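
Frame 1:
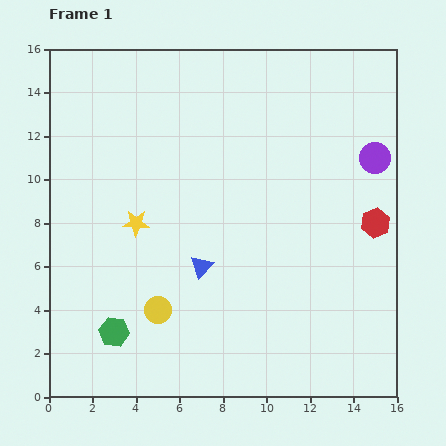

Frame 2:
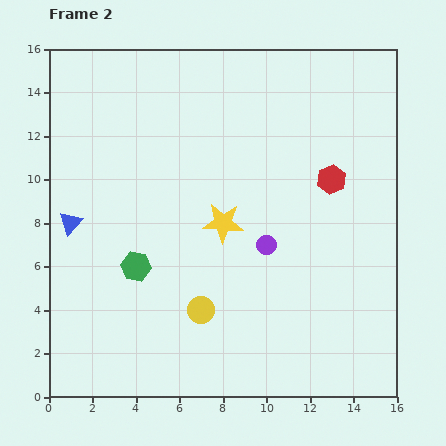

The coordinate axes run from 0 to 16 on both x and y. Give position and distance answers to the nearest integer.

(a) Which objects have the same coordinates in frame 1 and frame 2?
none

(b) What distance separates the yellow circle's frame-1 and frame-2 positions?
2

The yellow circle moved from (5, 4) to (7, 4), a distance of √(2² + 0²) ≈ 2.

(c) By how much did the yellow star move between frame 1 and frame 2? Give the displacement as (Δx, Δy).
(4, 0)

The yellow star was at (4, 8) in frame 1 and (8, 8) in frame 2.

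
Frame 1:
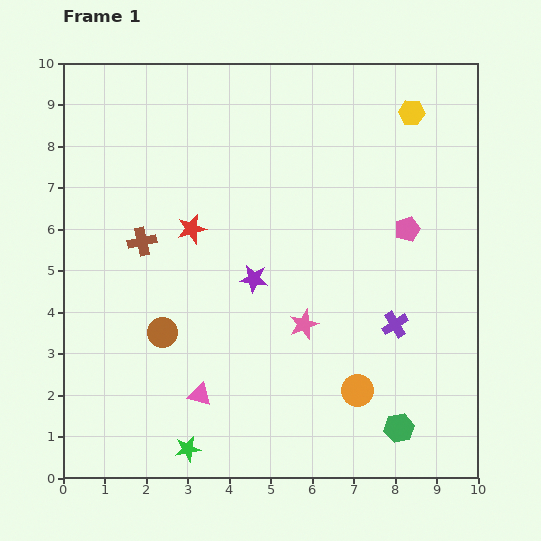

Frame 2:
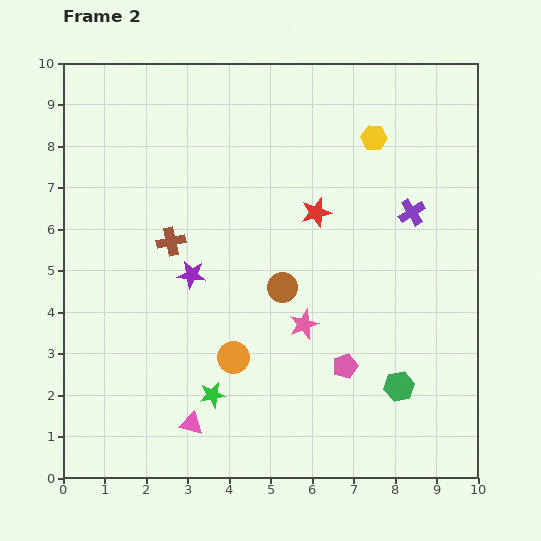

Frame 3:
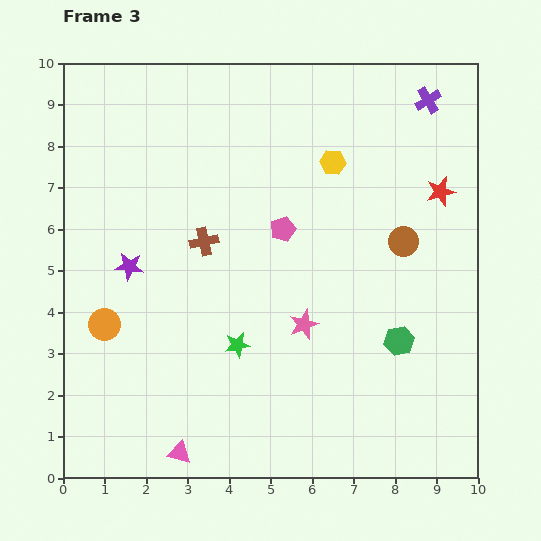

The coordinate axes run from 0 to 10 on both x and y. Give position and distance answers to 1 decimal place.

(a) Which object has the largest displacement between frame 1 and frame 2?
the pink pentagon

(moved 3.6; next 3.1)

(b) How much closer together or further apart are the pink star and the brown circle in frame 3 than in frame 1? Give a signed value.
-0.3

Distance in frame 1: 3.4. Distance in frame 3: 3.1.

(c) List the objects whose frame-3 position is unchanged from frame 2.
the pink star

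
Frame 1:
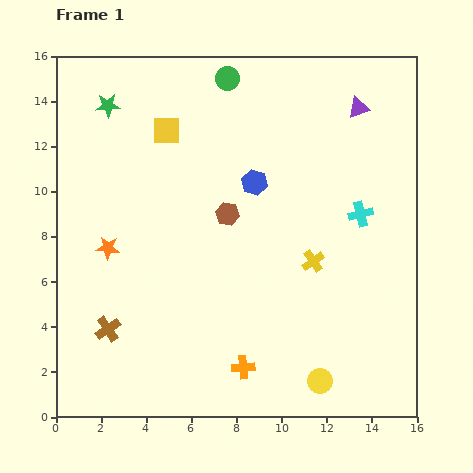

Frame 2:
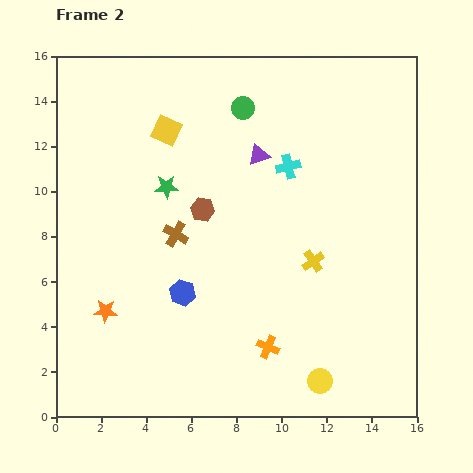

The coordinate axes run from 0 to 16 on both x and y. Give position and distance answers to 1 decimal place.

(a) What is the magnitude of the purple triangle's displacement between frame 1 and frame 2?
4.9

The purple triangle moved from (13.4, 13.7) to (9.0, 11.6), a distance of √(4.4² + 2.1²) ≈ 4.9.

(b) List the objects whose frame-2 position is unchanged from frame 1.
the yellow square, the yellow circle, the yellow cross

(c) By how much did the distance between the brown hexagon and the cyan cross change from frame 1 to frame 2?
-1.7

Distance in frame 1: 5.9. Distance in frame 2: 4.2.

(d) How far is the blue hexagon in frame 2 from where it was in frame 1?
5.9

The blue hexagon moved from (8.8, 10.4) to (5.6, 5.5), a distance of √(3.2² + 4.9²) ≈ 5.9.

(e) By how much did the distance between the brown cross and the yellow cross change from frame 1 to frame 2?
-3.4

Distance in frame 1: 9.6. Distance in frame 2: 6.2.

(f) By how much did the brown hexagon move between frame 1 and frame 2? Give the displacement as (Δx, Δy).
(-1.1, 0.2)

The brown hexagon was at (7.6, 9.0) in frame 1 and (6.5, 9.2) in frame 2.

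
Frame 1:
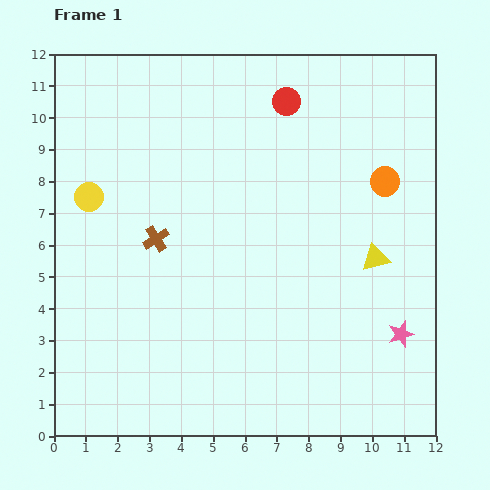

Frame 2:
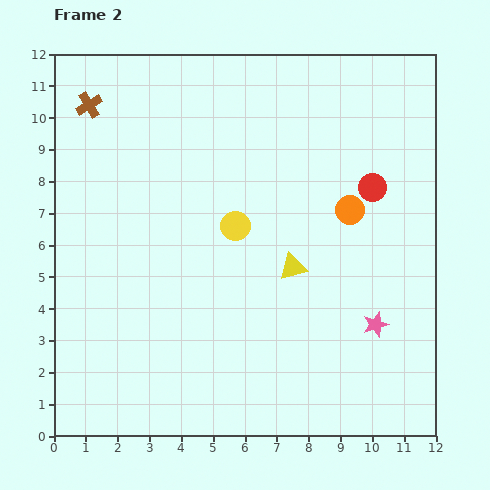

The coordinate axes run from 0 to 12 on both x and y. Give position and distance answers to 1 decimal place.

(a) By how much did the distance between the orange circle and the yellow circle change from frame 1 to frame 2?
-5.7

Distance in frame 1: 9.3. Distance in frame 2: 3.6.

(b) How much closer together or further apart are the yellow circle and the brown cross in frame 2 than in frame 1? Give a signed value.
+3.5

Distance in frame 1: 2.5. Distance in frame 2: 6.0.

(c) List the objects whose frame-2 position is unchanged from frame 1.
none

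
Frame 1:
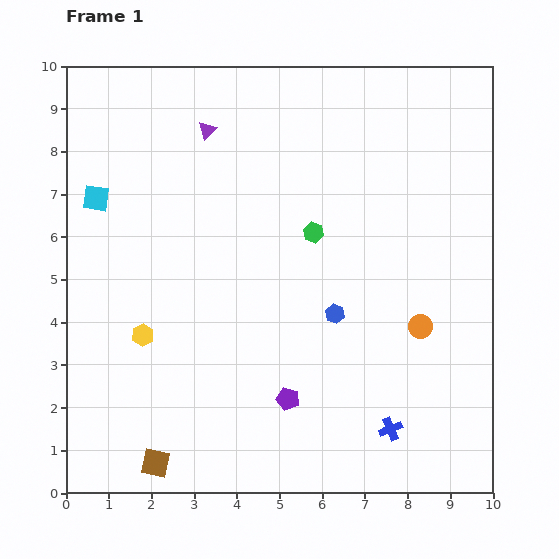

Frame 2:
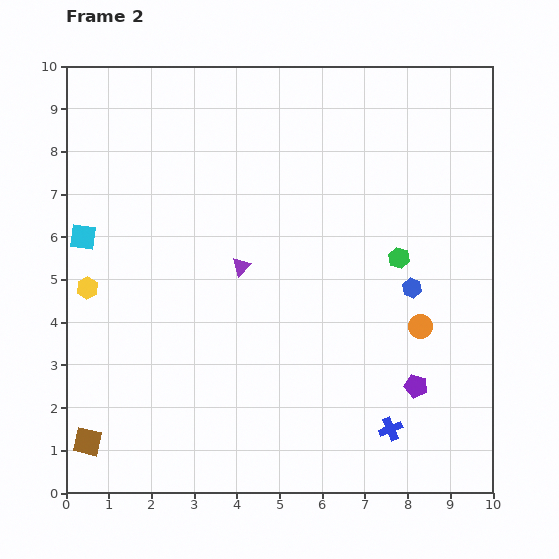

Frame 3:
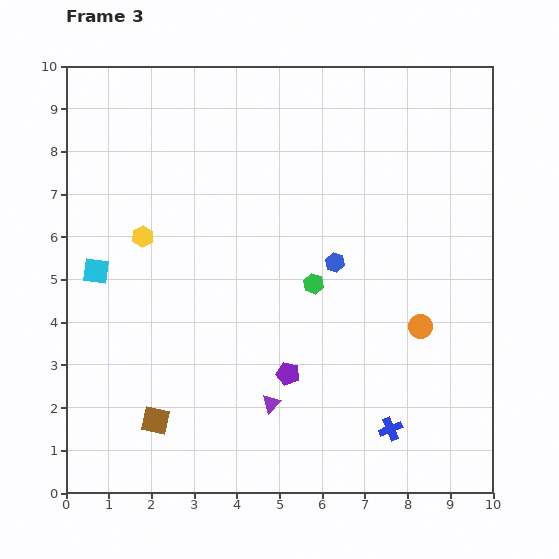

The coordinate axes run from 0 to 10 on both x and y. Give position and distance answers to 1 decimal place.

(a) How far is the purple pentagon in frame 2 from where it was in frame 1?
3.0

The purple pentagon moved from (5.2, 2.2) to (8.2, 2.5), a distance of √(3.0² + 0.3²) ≈ 3.0.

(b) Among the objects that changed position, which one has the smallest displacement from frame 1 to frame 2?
the cyan square

(moved 0.9)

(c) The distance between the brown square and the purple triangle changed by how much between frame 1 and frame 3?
-5.2

Distance in frame 1: 7.9. Distance in frame 3: 2.7.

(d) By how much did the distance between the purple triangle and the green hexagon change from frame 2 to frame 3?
-0.7

Distance in frame 2: 3.7. Distance in frame 3: 3.0.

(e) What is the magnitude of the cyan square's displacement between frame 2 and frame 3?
0.9

The cyan square moved from (0.4, 6.0) to (0.7, 5.2), a distance of √(0.3² + 0.8²) ≈ 0.9.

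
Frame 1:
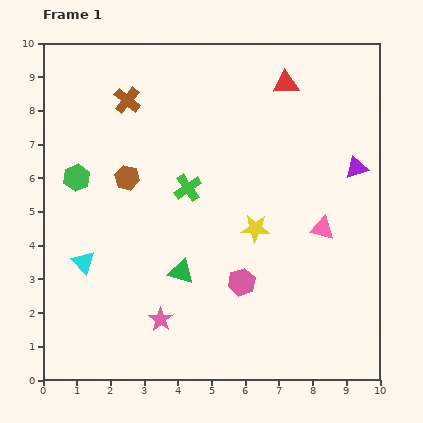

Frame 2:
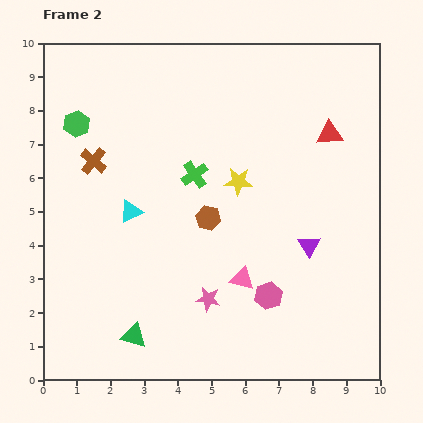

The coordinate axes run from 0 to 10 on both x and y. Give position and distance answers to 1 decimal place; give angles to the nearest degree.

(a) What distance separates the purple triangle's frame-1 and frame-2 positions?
2.7

The purple triangle moved from (9.3, 6.3) to (7.9, 4.0), a distance of √(1.4² + 2.3²) ≈ 2.7.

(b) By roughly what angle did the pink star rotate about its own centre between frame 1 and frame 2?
25° counter-clockwise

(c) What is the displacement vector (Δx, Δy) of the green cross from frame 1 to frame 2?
(0.2, 0.4)

The green cross was at (4.3, 5.7) in frame 1 and (4.5, 6.1) in frame 2.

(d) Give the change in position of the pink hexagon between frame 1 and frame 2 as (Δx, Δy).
(0.8, -0.4)

The pink hexagon was at (5.9, 2.9) in frame 1 and (6.7, 2.5) in frame 2.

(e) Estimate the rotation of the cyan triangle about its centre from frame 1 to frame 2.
47° clockwise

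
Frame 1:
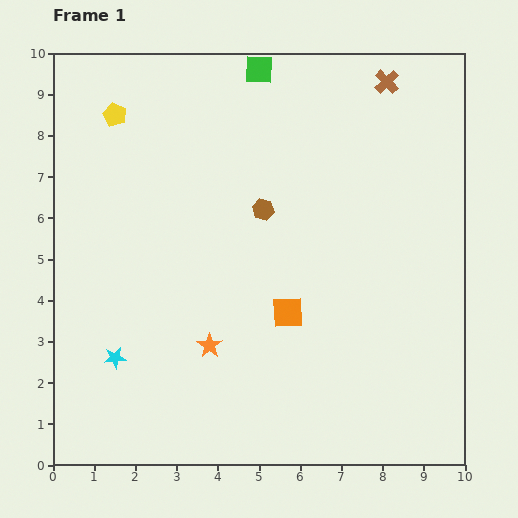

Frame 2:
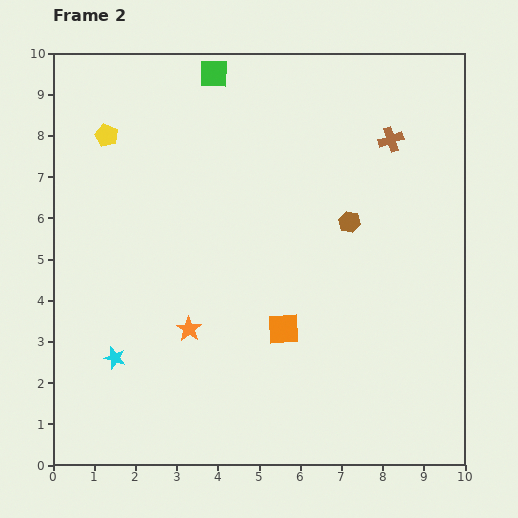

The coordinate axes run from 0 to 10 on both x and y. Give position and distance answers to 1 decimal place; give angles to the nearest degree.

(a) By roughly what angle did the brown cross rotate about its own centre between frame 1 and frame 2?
25° clockwise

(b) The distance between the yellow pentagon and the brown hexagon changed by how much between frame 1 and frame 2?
+2.0

Distance in frame 1: 4.3. Distance in frame 2: 6.3.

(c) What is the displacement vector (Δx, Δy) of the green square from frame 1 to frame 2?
(-1.1, -0.1)

The green square was at (5.0, 9.6) in frame 1 and (3.9, 9.5) in frame 2.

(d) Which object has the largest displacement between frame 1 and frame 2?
the brown hexagon

(moved 2.1; next 1.4)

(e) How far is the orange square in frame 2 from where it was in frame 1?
0.4

The orange square moved from (5.7, 3.7) to (5.6, 3.3), a distance of √(0.1² + 0.4²) ≈ 0.4.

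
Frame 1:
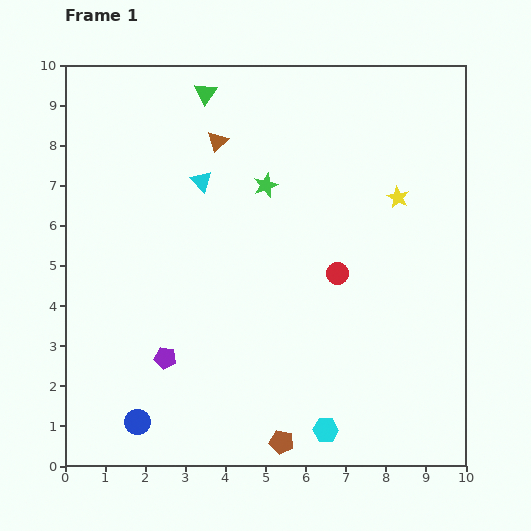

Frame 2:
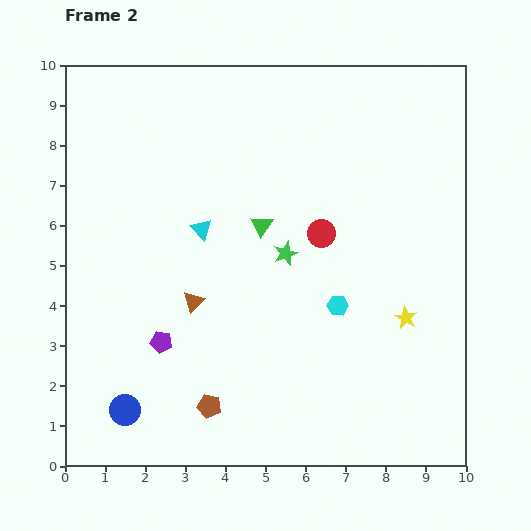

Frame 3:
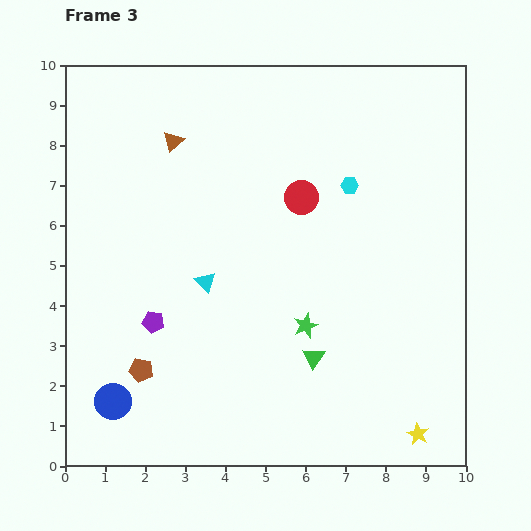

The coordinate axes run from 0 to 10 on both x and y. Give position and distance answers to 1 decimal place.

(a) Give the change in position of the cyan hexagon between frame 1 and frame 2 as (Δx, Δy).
(0.3, 3.1)

The cyan hexagon was at (6.5, 0.9) in frame 1 and (6.8, 4.0) in frame 2.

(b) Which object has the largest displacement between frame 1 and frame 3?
the green triangle

(moved 7.1; next 6.1)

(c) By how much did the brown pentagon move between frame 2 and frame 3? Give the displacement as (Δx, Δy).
(-1.7, 0.9)

The brown pentagon was at (3.6, 1.5) in frame 2 and (1.9, 2.4) in frame 3.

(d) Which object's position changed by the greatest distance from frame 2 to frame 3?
the brown triangle

(moved 4.0; next 3.5)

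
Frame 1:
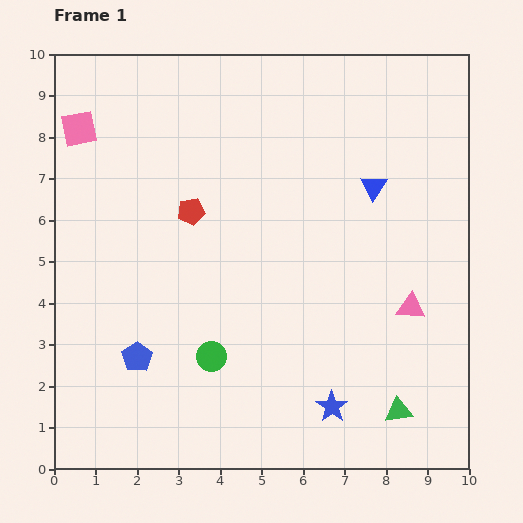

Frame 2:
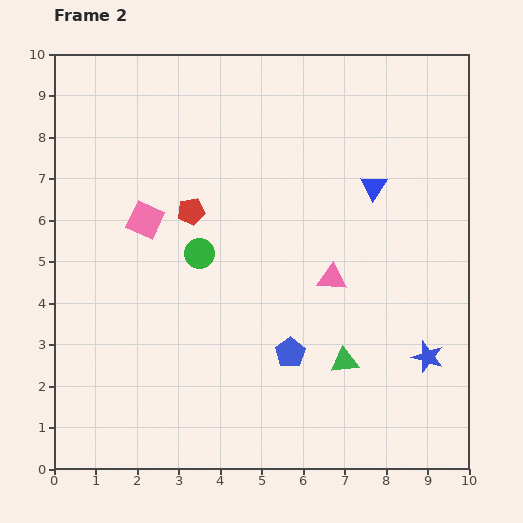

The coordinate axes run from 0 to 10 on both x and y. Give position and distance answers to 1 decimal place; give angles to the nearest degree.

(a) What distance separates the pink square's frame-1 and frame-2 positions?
2.7

The pink square moved from (0.6, 8.2) to (2.2, 6.0), a distance of √(1.6² + 2.2²) ≈ 2.7.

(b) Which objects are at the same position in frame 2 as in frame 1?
the blue triangle, the red pentagon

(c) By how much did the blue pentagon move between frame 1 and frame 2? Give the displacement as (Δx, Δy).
(3.7, 0.1)

The blue pentagon was at (2.0, 2.7) in frame 1 and (5.7, 2.8) in frame 2.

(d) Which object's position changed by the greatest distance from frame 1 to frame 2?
the blue pentagon

(moved 3.7; next 2.7)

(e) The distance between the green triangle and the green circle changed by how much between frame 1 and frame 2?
-0.3

Distance in frame 1: 4.7. Distance in frame 2: 4.4.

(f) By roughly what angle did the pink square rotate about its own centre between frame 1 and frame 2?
36° clockwise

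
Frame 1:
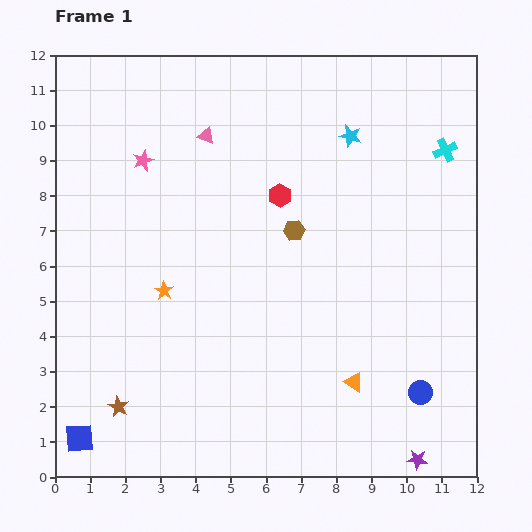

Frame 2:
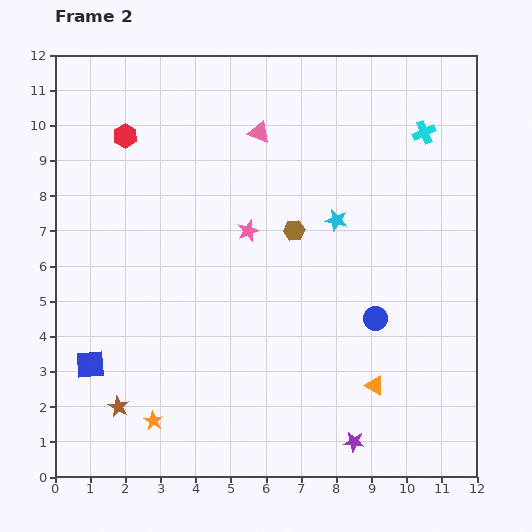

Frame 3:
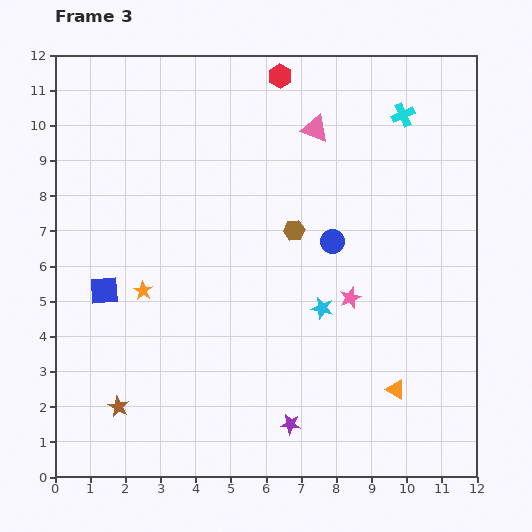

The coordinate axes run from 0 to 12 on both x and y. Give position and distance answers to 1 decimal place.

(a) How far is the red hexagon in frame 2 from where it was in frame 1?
4.7

The red hexagon moved from (6.4, 8.0) to (2.0, 9.7), a distance of √(4.4² + 1.7²) ≈ 4.7.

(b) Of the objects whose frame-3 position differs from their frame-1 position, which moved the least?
the orange star

(moved 0.6)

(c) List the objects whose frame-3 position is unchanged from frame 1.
the brown star, the brown hexagon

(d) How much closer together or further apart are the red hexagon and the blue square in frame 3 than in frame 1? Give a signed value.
-1.0

Distance in frame 1: 8.9. Distance in frame 3: 7.9.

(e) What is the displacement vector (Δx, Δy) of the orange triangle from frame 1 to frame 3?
(1.2, -0.2)

The orange triangle was at (8.5, 2.7) in frame 1 and (9.7, 2.5) in frame 3.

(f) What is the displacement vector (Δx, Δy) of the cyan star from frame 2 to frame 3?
(-0.4, -2.5)

The cyan star was at (8.0, 7.3) in frame 2 and (7.6, 4.8) in frame 3.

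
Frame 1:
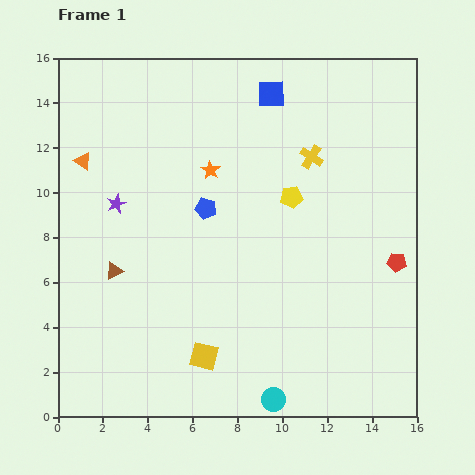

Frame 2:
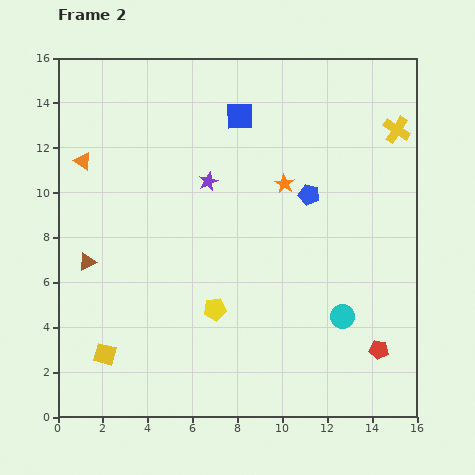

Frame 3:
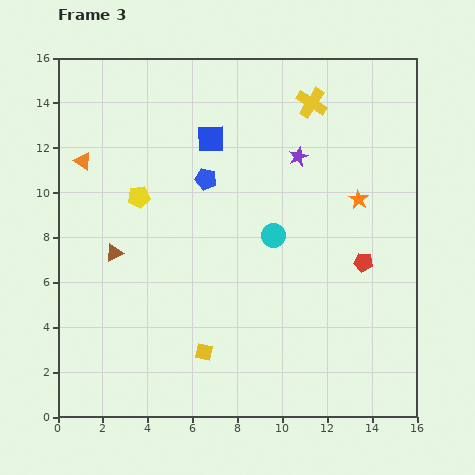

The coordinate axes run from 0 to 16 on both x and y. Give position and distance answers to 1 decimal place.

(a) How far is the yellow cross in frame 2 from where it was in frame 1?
4.0

The yellow cross moved from (11.3, 11.6) to (15.1, 12.8), a distance of √(3.8² + 1.2²) ≈ 4.0.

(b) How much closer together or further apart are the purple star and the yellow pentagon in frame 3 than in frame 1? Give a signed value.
-0.5

Distance in frame 1: 7.8. Distance in frame 3: 7.3.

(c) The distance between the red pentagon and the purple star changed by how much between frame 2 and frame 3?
-5.2

Distance in frame 2: 10.7. Distance in frame 3: 5.5.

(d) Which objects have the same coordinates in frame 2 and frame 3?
the orange triangle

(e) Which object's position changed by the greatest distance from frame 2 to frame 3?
the yellow pentagon

(moved 6.0; next 4.8)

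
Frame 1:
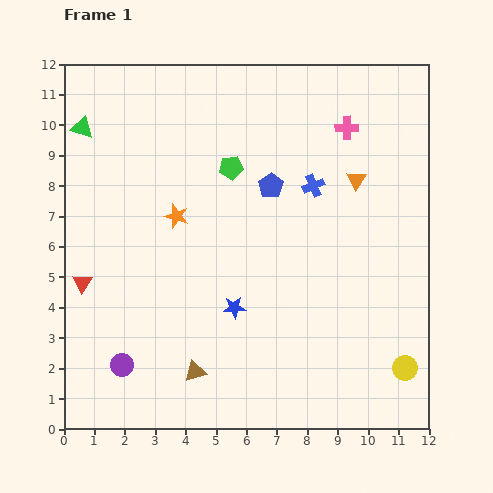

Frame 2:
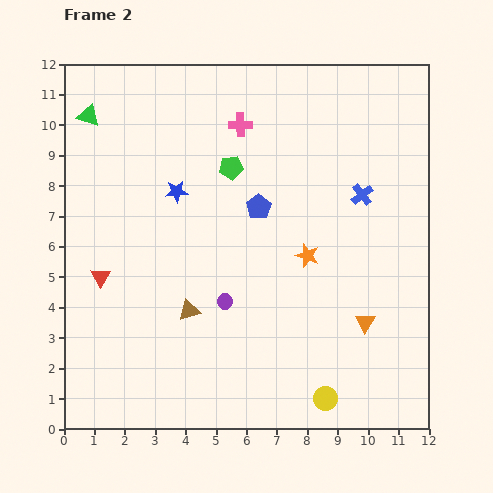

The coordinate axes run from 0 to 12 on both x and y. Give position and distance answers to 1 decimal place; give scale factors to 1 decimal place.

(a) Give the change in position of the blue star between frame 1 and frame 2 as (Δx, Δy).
(-1.9, 3.8)

The blue star was at (5.6, 4.0) in frame 1 and (3.7, 7.8) in frame 2.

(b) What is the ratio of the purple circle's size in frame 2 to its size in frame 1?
0.7×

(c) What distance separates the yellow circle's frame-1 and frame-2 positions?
2.8

The yellow circle moved from (11.2, 2.0) to (8.6, 1.0), a distance of √(2.6² + 1.0²) ≈ 2.8.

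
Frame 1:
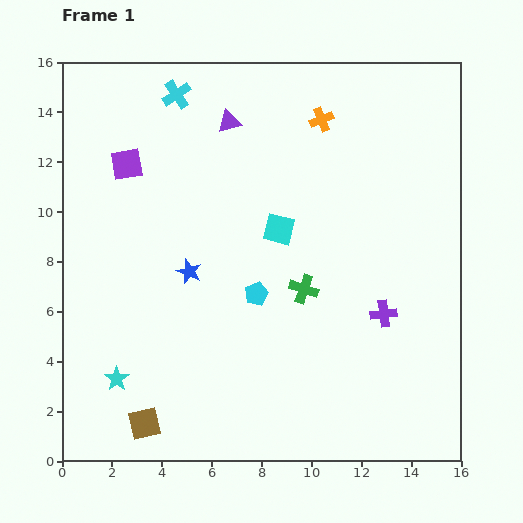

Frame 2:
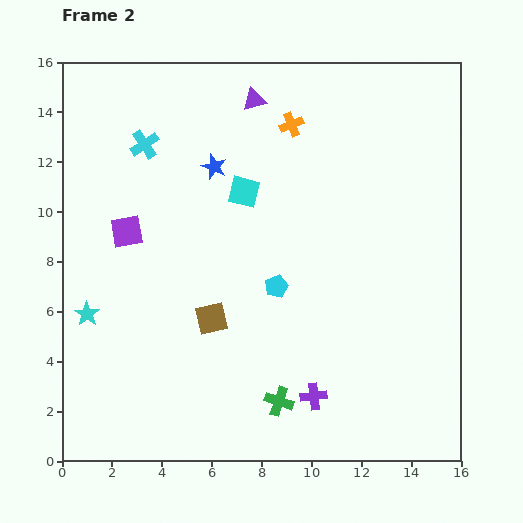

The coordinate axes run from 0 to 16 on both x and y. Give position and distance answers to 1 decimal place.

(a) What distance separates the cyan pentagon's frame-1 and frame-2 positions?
0.9

The cyan pentagon moved from (7.8, 6.7) to (8.6, 7.0), a distance of √(0.8² + 0.3²) ≈ 0.9.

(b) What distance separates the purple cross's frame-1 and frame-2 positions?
4.3

The purple cross moved from (12.9, 5.9) to (10.1, 2.6), a distance of √(2.8² + 3.3²) ≈ 4.3.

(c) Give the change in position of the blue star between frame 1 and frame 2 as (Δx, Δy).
(1.0, 4.2)

The blue star was at (5.1, 7.6) in frame 1 and (6.1, 11.8) in frame 2.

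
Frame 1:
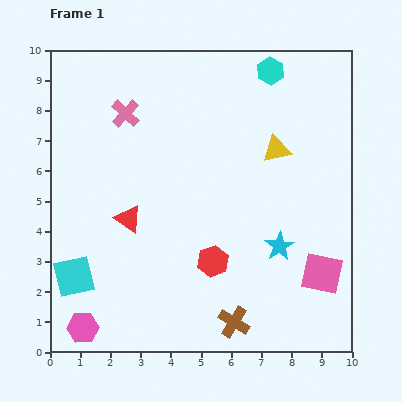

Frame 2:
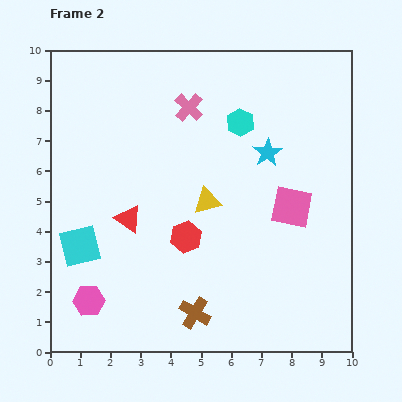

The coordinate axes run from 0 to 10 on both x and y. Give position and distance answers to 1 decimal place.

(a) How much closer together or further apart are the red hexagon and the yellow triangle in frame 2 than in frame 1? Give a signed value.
-2.9

Distance in frame 1: 4.3. Distance in frame 2: 1.4.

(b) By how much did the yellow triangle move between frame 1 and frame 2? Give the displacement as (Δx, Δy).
(-2.3, -1.7)

The yellow triangle was at (7.5, 6.7) in frame 1 and (5.2, 5.0) in frame 2.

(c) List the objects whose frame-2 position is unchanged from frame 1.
the red triangle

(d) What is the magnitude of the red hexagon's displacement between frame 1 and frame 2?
1.2

The red hexagon moved from (5.4, 3.0) to (4.5, 3.8), a distance of √(0.9² + 0.8²) ≈ 1.2.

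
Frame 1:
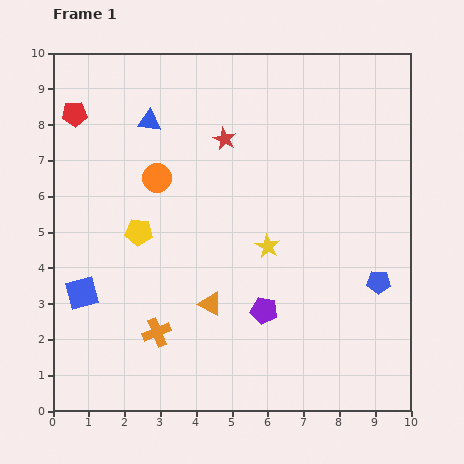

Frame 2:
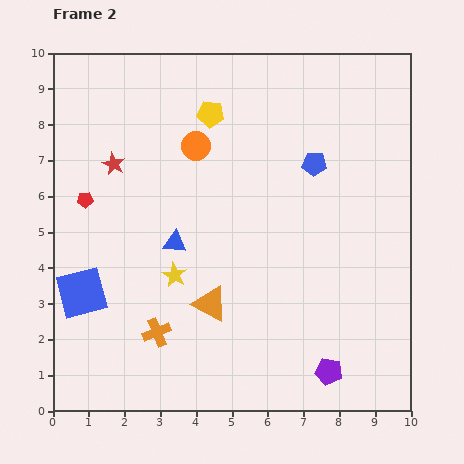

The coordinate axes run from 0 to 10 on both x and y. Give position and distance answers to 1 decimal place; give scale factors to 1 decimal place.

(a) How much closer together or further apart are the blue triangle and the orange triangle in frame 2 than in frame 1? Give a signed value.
-3.4

Distance in frame 1: 5.4. Distance in frame 2: 2.0.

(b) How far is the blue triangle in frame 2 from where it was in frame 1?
3.5

The blue triangle moved from (2.7, 8.1) to (3.4, 4.7), a distance of √(0.7² + 3.4²) ≈ 3.5.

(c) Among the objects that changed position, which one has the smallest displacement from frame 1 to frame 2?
the orange circle

(moved 1.4)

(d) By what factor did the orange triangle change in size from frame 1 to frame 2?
1.5×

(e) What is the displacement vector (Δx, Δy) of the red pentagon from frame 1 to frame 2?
(0.3, -2.4)

The red pentagon was at (0.6, 8.3) in frame 1 and (0.9, 5.9) in frame 2.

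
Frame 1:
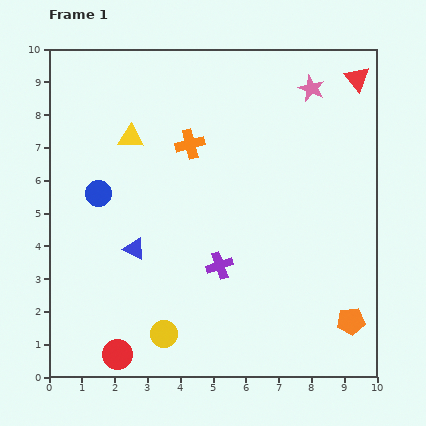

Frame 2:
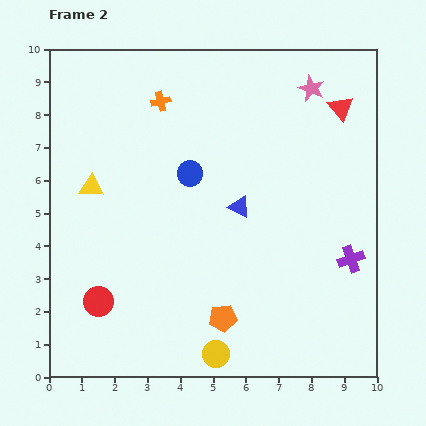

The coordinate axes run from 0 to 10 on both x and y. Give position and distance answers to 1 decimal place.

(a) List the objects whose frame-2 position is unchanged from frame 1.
the pink star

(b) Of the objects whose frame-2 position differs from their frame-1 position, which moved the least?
the red triangle

(moved 1.0)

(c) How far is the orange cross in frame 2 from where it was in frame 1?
1.6

The orange cross moved from (4.3, 7.1) to (3.4, 8.4), a distance of √(0.9² + 1.3²) ≈ 1.6.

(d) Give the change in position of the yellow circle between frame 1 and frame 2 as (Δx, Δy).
(1.6, -0.6)

The yellow circle was at (3.5, 1.3) in frame 1 and (5.1, 0.7) in frame 2.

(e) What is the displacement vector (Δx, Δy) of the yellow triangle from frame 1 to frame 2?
(-1.2, -1.5)

The yellow triangle was at (2.5, 7.3) in frame 1 and (1.3, 5.8) in frame 2.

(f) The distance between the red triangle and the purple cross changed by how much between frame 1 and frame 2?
-2.5

Distance in frame 1: 7.1. Distance in frame 2: 4.6.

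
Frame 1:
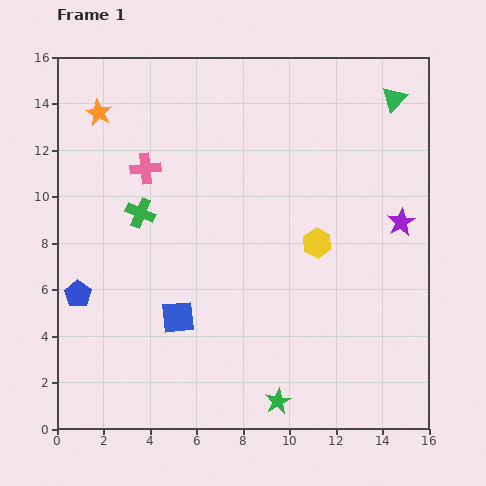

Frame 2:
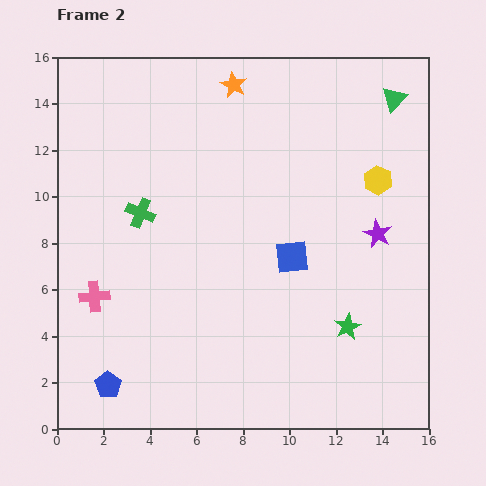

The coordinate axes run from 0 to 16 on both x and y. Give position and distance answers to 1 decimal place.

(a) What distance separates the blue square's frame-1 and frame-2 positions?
5.5

The blue square moved from (5.2, 4.8) to (10.1, 7.4), a distance of √(4.9² + 2.6²) ≈ 5.5.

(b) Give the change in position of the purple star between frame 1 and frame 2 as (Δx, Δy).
(-1.0, -0.5)

The purple star was at (14.8, 8.9) in frame 1 and (13.8, 8.4) in frame 2.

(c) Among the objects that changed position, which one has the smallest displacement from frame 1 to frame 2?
the purple star

(moved 1.1)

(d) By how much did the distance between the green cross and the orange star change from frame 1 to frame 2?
+2.1

Distance in frame 1: 4.7. Distance in frame 2: 6.8.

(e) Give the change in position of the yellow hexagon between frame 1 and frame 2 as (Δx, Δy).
(2.6, 2.7)

The yellow hexagon was at (11.2, 8.0) in frame 1 and (13.8, 10.7) in frame 2.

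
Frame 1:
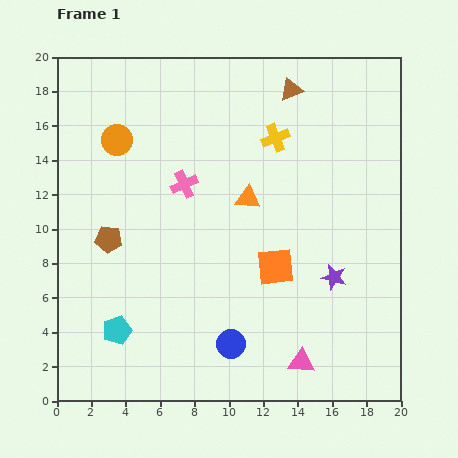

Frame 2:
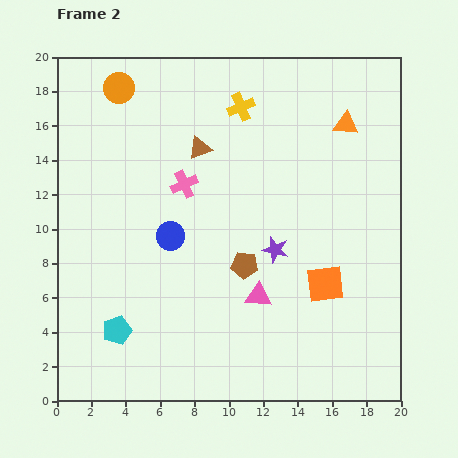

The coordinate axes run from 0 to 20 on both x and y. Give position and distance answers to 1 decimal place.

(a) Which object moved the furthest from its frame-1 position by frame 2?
the brown pentagon

(moved 8.0; next 7.2)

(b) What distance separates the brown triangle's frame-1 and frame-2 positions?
6.3

The brown triangle moved from (13.6, 18.1) to (8.3, 14.7), a distance of √(5.3² + 3.4²) ≈ 6.3.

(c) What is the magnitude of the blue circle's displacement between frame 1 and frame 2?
7.2

The blue circle moved from (10.1, 3.3) to (6.6, 9.6), a distance of √(3.5² + 6.3²) ≈ 7.2.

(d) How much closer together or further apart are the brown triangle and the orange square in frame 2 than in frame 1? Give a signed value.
+0.5

Distance in frame 1: 10.3. Distance in frame 2: 10.8.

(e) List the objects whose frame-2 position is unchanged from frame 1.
the cyan pentagon, the pink cross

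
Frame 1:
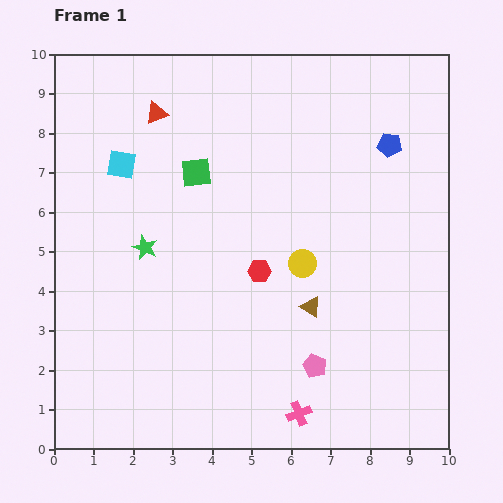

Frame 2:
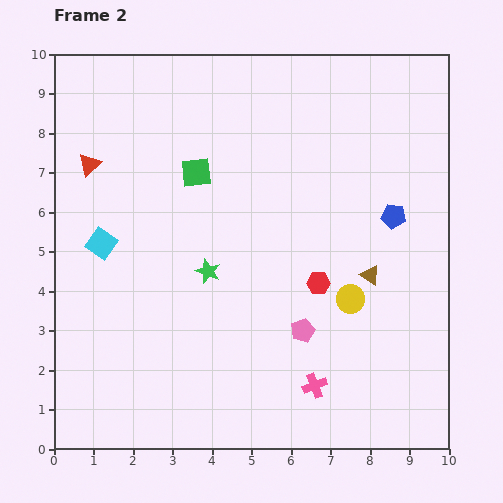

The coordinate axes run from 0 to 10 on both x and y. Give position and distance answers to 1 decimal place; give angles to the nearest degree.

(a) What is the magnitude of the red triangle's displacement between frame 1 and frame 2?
2.1

The red triangle moved from (2.6, 8.5) to (0.9, 7.2), a distance of √(1.7² + 1.3²) ≈ 2.1.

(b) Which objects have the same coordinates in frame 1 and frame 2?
the green square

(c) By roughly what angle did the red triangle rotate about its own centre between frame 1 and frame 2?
23° counter-clockwise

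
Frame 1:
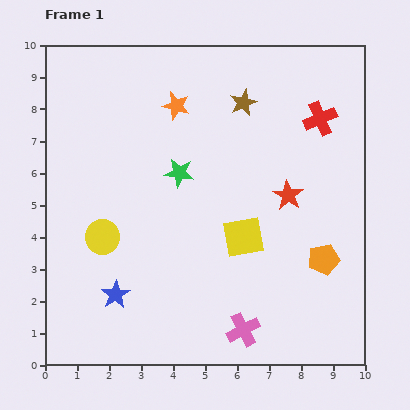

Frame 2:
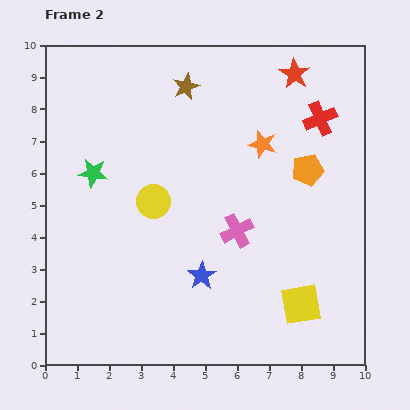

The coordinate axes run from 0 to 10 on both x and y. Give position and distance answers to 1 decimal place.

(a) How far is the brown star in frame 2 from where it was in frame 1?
1.9

The brown star moved from (6.2, 8.2) to (4.4, 8.7), a distance of √(1.8² + 0.5²) ≈ 1.9.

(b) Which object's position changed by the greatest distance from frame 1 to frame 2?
the red star

(moved 3.8; next 3.1)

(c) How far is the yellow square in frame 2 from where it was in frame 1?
2.8

The yellow square moved from (6.2, 4.0) to (8.0, 1.9), a distance of √(1.8² + 2.1²) ≈ 2.8.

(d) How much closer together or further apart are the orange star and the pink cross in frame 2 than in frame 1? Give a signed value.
-4.5

Distance in frame 1: 7.3. Distance in frame 2: 2.8.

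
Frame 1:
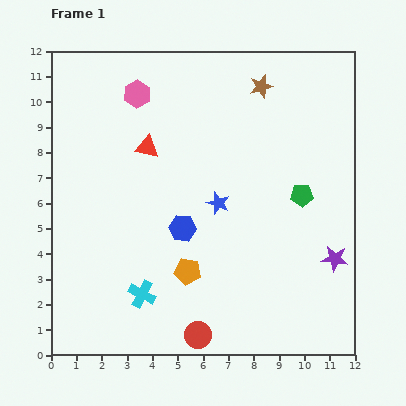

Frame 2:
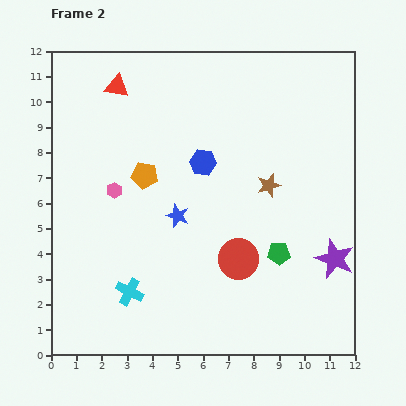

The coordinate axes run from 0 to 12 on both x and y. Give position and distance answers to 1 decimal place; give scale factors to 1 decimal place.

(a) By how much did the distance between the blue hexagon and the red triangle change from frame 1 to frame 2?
+1.0

Distance in frame 1: 3.5. Distance in frame 2: 4.5.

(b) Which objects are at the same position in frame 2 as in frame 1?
the purple star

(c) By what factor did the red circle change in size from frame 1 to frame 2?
1.5×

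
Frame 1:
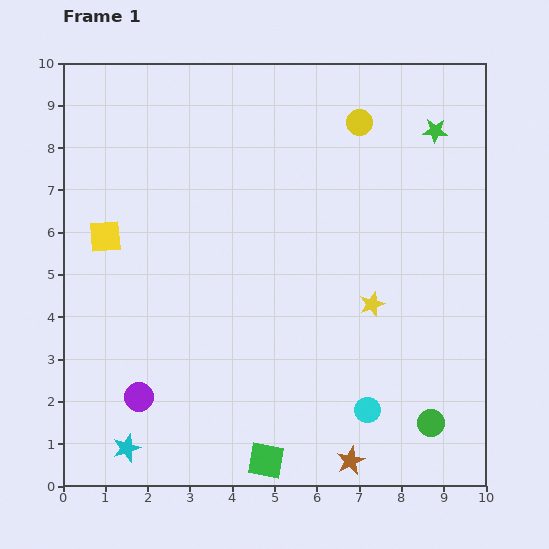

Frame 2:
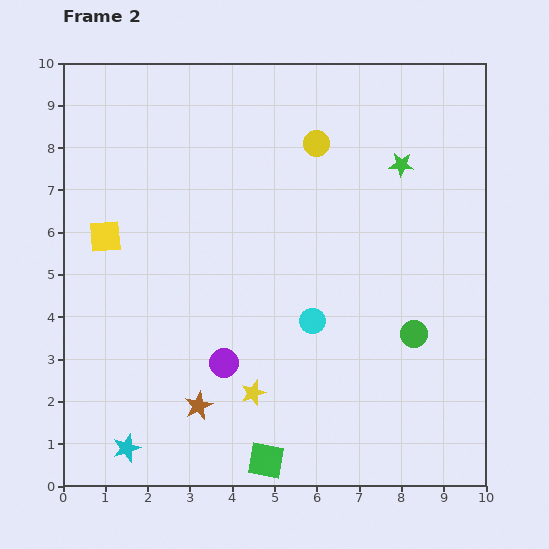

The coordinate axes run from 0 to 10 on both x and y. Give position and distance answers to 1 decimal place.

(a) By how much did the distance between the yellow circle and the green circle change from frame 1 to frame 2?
-2.2

Distance in frame 1: 7.3. Distance in frame 2: 5.1.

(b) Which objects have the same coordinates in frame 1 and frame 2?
the green square, the cyan star, the yellow square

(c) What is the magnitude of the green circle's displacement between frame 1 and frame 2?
2.1

The green circle moved from (8.7, 1.5) to (8.3, 3.6), a distance of √(0.4² + 2.1²) ≈ 2.1.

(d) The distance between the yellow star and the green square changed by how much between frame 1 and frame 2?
-2.9

Distance in frame 1: 4.5. Distance in frame 2: 1.6.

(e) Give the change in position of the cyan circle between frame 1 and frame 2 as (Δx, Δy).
(-1.3, 2.1)

The cyan circle was at (7.2, 1.8) in frame 1 and (5.9, 3.9) in frame 2.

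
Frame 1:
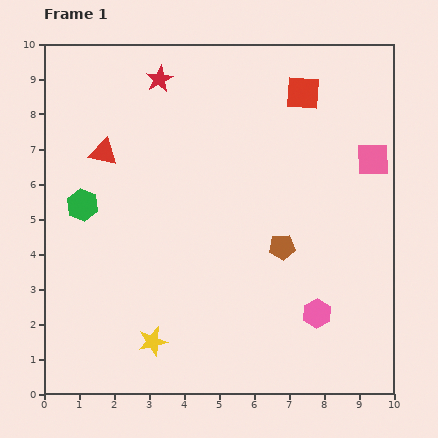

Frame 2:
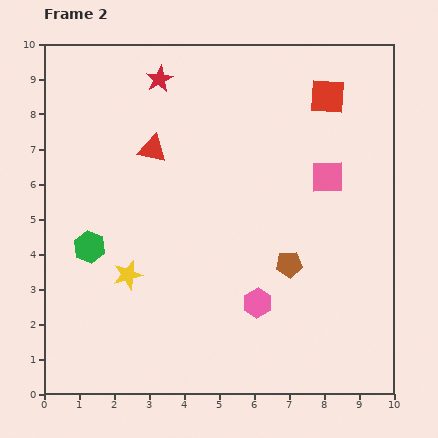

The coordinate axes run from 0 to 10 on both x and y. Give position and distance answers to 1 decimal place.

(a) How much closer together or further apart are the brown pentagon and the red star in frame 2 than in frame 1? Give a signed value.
+0.6

Distance in frame 1: 5.9. Distance in frame 2: 6.5.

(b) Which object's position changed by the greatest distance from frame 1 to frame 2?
the yellow star

(moved 2.0; next 1.7)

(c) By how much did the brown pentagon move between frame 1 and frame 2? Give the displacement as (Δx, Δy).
(0.2, -0.5)

The brown pentagon was at (6.8, 4.2) in frame 1 and (7.0, 3.7) in frame 2.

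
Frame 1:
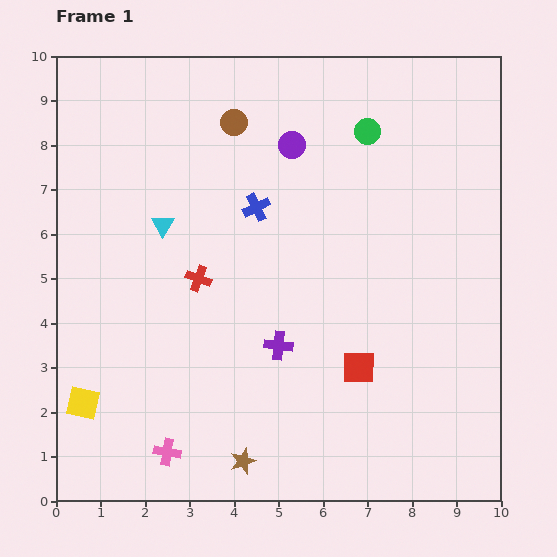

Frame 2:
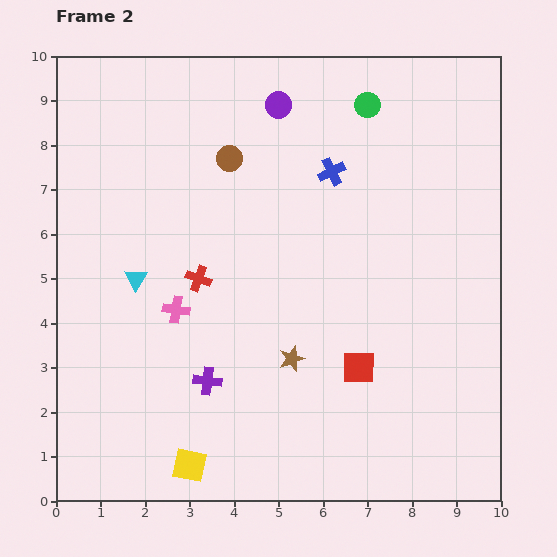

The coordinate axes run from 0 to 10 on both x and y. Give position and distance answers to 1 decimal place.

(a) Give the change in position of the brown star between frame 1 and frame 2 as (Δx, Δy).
(1.1, 2.3)

The brown star was at (4.2, 0.9) in frame 1 and (5.3, 3.2) in frame 2.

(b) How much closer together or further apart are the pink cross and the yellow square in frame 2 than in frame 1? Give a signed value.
+1.3

Distance in frame 1: 2.2. Distance in frame 2: 3.5.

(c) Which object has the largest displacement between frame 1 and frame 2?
the pink cross

(moved 3.2; next 2.8)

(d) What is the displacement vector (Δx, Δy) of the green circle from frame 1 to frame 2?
(0.0, 0.6)

The green circle was at (7.0, 8.3) in frame 1 and (7.0, 8.9) in frame 2.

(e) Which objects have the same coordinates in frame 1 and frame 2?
the red square, the red cross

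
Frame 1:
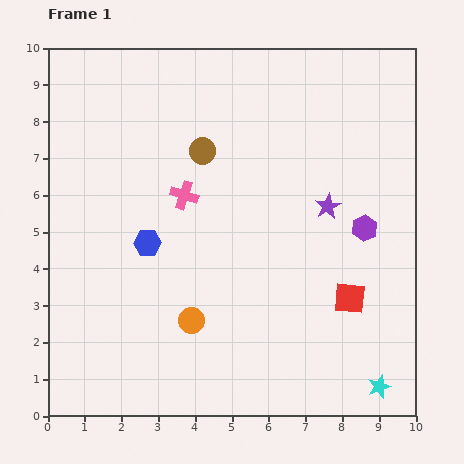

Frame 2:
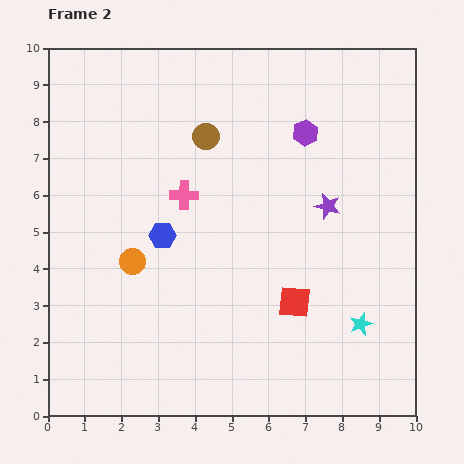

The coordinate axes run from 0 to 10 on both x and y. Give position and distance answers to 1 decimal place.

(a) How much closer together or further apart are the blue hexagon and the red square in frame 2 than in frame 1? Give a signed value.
-1.7

Distance in frame 1: 5.7. Distance in frame 2: 4.0.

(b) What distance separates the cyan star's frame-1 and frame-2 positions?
1.8

The cyan star moved from (9.0, 0.8) to (8.5, 2.5), a distance of √(0.5² + 1.7²) ≈ 1.8.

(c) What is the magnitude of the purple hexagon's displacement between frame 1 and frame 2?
3.1

The purple hexagon moved from (8.6, 5.1) to (7.0, 7.7), a distance of √(1.6² + 2.6²) ≈ 3.1.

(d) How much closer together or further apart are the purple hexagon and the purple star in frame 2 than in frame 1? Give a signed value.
+0.9

Distance in frame 1: 1.2. Distance in frame 2: 2.1.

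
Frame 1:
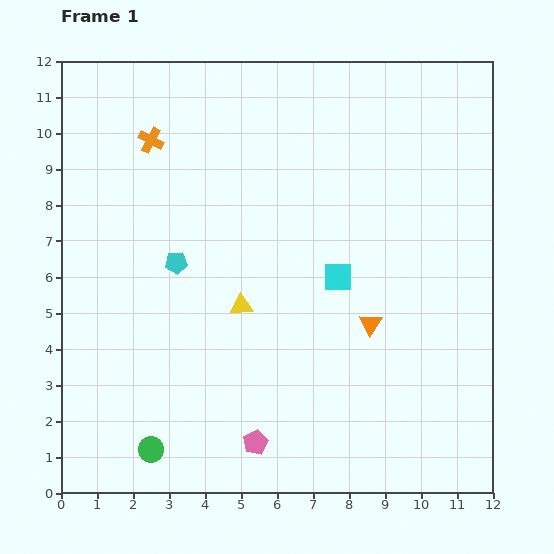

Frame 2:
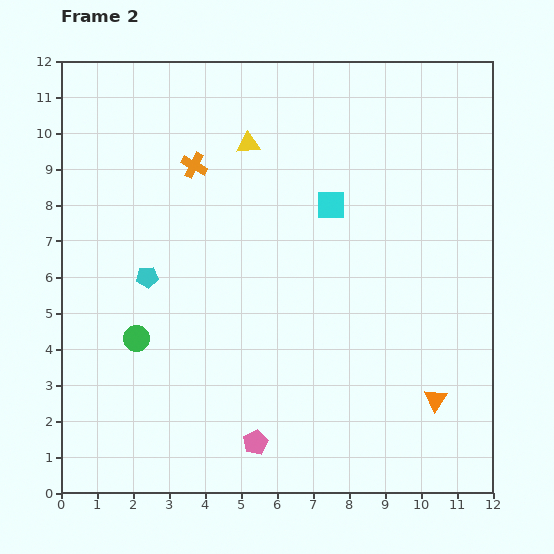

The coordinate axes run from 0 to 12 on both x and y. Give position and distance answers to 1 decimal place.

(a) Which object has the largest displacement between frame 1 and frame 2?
the yellow triangle

(moved 4.5; next 3.1)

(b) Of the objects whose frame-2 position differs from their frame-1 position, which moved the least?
the cyan pentagon

(moved 0.9)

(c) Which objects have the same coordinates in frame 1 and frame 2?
the pink pentagon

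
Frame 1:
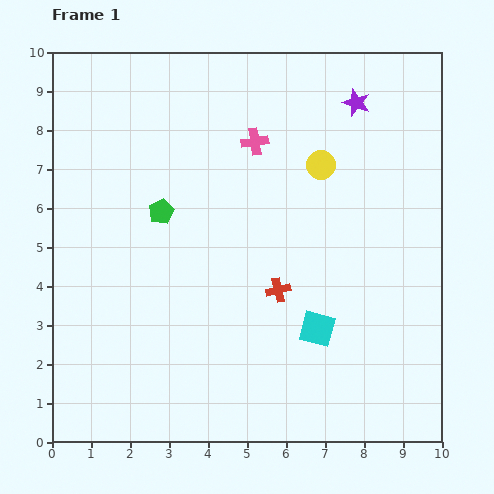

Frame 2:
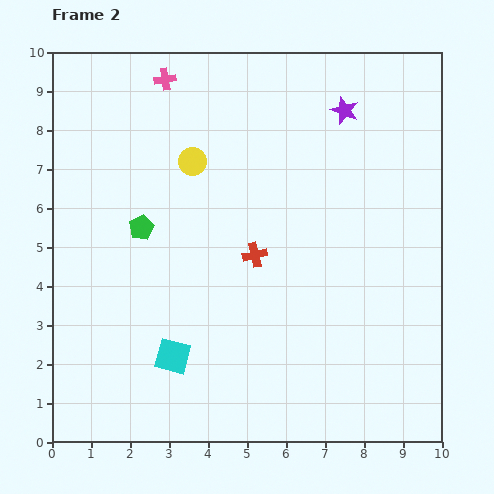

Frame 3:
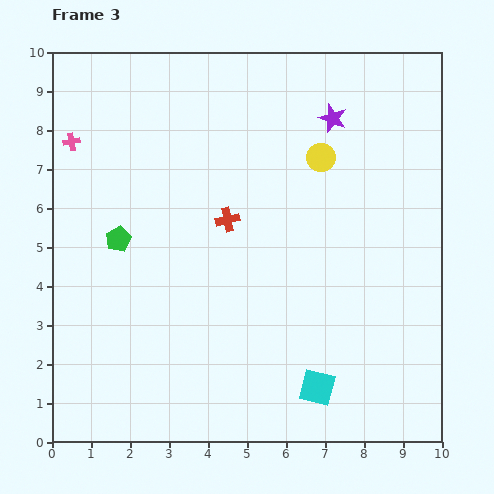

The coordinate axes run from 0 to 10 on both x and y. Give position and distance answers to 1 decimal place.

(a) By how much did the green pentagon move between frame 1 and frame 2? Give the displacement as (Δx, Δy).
(-0.5, -0.4)

The green pentagon was at (2.8, 5.9) in frame 1 and (2.3, 5.5) in frame 2.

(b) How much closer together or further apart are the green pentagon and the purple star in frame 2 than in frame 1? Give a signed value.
+0.3

Distance in frame 1: 5.7. Distance in frame 2: 6.0.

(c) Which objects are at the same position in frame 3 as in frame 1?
none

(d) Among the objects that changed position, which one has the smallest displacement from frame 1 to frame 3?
the yellow circle

(moved 0.2)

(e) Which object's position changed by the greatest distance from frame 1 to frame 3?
the pink cross

(moved 4.7; next 2.2)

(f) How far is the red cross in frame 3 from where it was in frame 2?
1.1

The red cross moved from (5.2, 4.8) to (4.5, 5.7), a distance of √(0.7² + 0.9²) ≈ 1.1.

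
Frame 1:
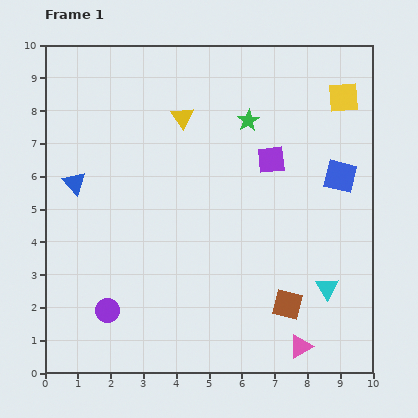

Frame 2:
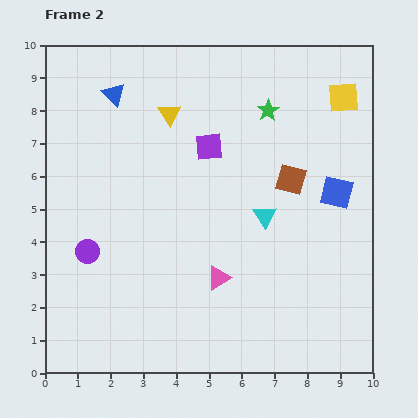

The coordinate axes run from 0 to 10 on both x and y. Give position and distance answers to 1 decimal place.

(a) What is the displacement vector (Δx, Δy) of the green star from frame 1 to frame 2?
(0.6, 0.3)

The green star was at (6.2, 7.7) in frame 1 and (6.8, 8.0) in frame 2.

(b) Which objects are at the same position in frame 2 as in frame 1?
the yellow square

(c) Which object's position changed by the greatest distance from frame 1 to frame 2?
the brown square

(moved 3.8; next 3.3)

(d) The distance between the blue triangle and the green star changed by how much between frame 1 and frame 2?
-0.9

Distance in frame 1: 5.6. Distance in frame 2: 4.7.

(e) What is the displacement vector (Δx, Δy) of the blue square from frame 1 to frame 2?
(-0.1, -0.5)

The blue square was at (9.0, 6.0) in frame 1 and (8.9, 5.5) in frame 2.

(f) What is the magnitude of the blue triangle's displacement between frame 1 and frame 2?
3.0

The blue triangle moved from (0.9, 5.8) to (2.1, 8.5), a distance of √(1.2² + 2.7²) ≈ 3.0.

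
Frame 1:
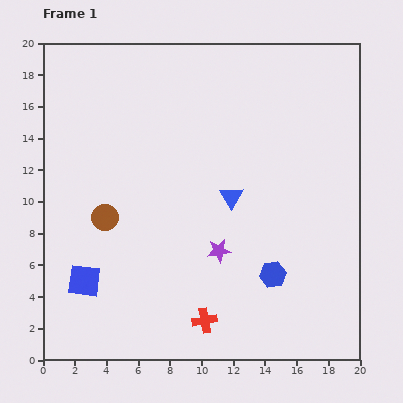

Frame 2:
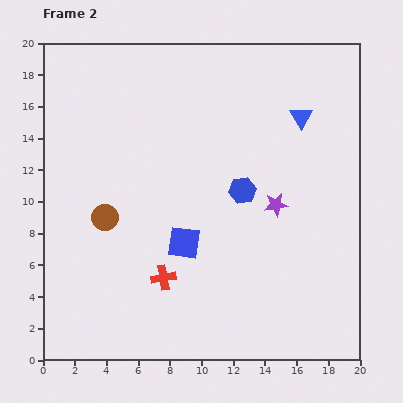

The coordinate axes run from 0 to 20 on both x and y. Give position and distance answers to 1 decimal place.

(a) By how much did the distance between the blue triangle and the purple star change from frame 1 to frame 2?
+2.2

Distance in frame 1: 3.5. Distance in frame 2: 5.7.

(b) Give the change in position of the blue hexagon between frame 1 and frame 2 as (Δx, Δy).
(-1.9, 5.3)

The blue hexagon was at (14.5, 5.4) in frame 1 and (12.6, 10.7) in frame 2.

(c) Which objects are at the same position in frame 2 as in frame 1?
the brown circle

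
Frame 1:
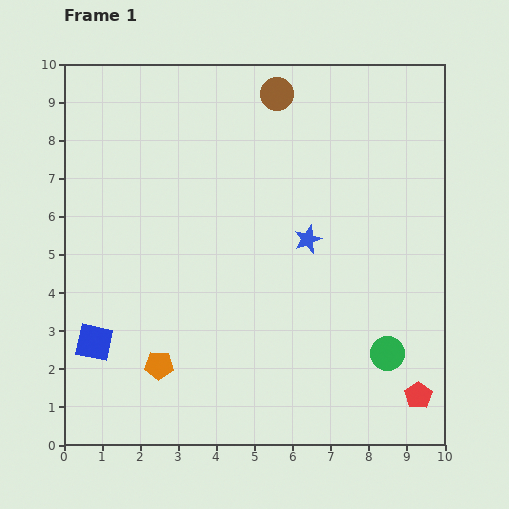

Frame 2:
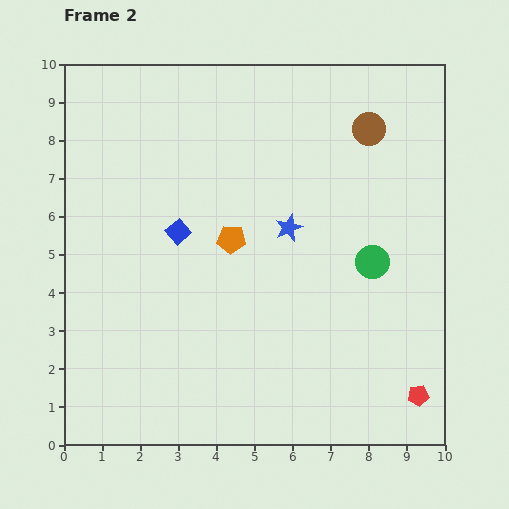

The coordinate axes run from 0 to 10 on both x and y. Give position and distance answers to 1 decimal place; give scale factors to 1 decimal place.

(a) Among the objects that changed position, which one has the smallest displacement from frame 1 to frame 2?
the blue star

(moved 0.6)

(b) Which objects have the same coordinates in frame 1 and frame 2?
the red pentagon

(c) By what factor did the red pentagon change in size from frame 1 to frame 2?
0.8×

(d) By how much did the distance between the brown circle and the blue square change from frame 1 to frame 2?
-2.4

Distance in frame 1: 8.1. Distance in frame 2: 5.7.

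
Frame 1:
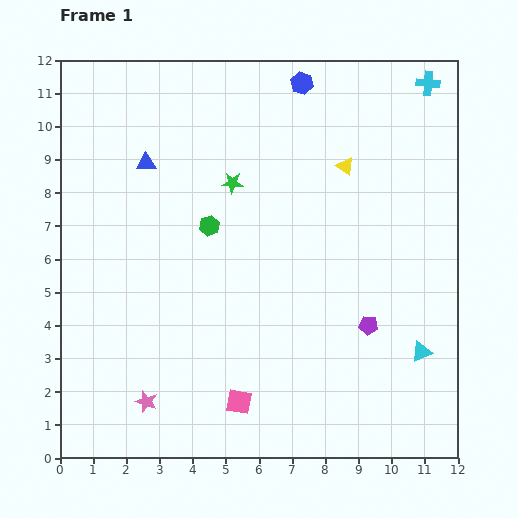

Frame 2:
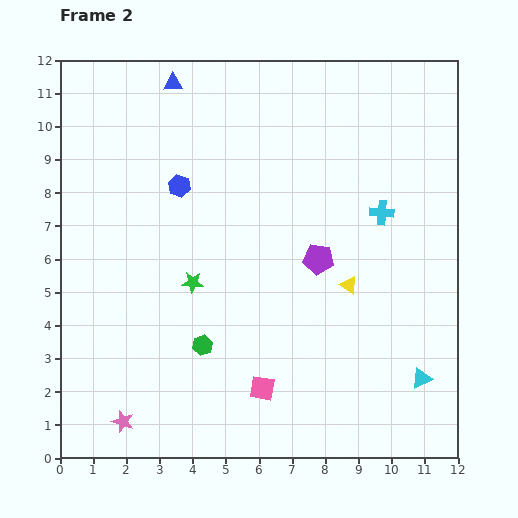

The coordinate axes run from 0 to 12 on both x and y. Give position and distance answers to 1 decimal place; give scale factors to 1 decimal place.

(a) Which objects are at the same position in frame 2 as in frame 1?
none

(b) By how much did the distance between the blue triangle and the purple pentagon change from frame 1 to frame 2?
-1.4

Distance in frame 1: 8.3. Distance in frame 2: 6.9.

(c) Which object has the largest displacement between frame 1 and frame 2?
the blue hexagon

(moved 4.8; next 4.1)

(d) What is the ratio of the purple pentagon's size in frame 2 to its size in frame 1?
1.5×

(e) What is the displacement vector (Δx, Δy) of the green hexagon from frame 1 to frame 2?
(-0.2, -3.6)

The green hexagon was at (4.5, 7.0) in frame 1 and (4.3, 3.4) in frame 2.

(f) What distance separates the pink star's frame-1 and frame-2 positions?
0.9

The pink star moved from (2.6, 1.7) to (1.9, 1.1), a distance of √(0.7² + 0.6²) ≈ 0.9.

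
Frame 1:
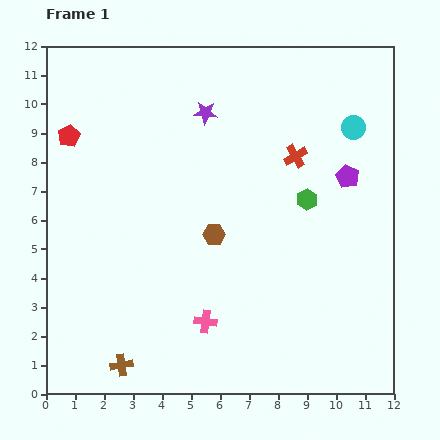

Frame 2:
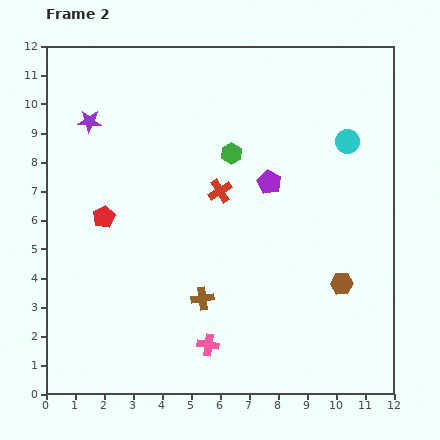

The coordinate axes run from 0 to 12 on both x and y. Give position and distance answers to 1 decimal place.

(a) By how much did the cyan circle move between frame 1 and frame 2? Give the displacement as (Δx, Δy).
(-0.2, -0.5)

The cyan circle was at (10.6, 9.2) in frame 1 and (10.4, 8.7) in frame 2.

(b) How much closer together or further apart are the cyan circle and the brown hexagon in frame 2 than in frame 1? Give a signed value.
-1.2

Distance in frame 1: 6.1. Distance in frame 2: 4.9.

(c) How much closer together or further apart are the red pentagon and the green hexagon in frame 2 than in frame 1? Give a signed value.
-3.6

Distance in frame 1: 8.5. Distance in frame 2: 4.9.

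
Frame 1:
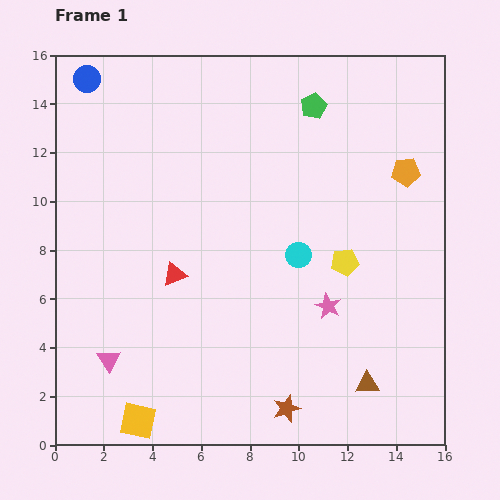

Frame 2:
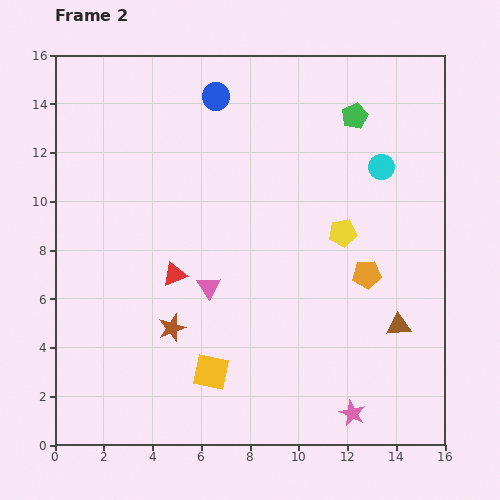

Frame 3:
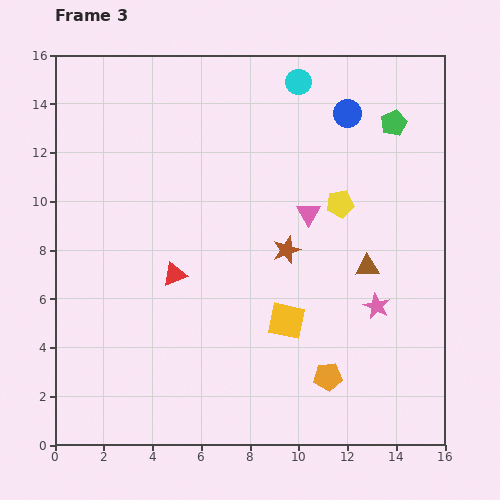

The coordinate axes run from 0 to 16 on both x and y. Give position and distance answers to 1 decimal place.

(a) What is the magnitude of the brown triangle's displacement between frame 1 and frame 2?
2.7

The brown triangle moved from (12.8, 2.5) to (14.1, 4.9), a distance of √(1.3² + 2.4²) ≈ 2.7.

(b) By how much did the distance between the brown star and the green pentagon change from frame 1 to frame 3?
-5.6

Distance in frame 1: 12.4. Distance in frame 3: 6.8.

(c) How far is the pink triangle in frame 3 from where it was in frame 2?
5.1

The pink triangle moved from (6.3, 6.5) to (10.4, 9.5), a distance of √(4.1² + 3.0²) ≈ 5.1.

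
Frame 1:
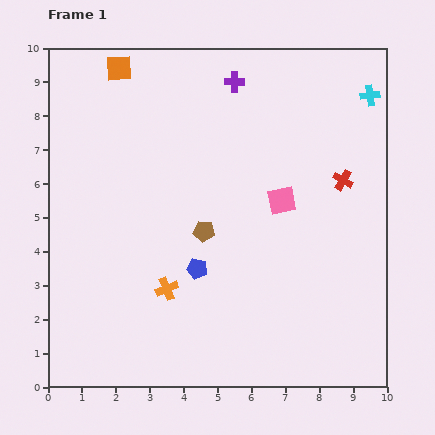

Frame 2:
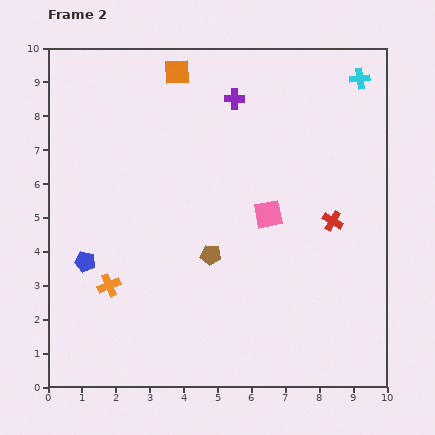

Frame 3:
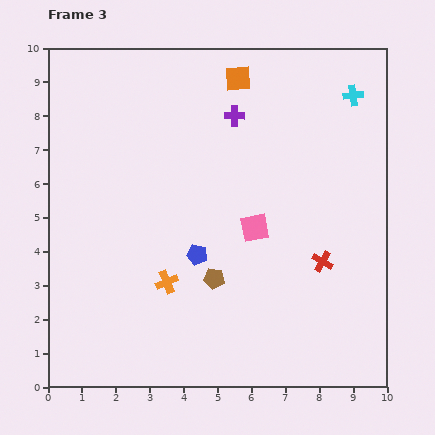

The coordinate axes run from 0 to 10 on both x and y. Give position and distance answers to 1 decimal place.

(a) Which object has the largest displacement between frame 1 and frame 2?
the blue pentagon

(moved 3.3; next 1.7)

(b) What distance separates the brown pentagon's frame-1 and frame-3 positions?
1.4

The brown pentagon moved from (4.6, 4.6) to (4.9, 3.2), a distance of √(0.3² + 1.4²) ≈ 1.4.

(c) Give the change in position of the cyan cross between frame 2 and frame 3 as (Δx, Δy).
(-0.2, -0.5)

The cyan cross was at (9.2, 9.1) in frame 2 and (9.0, 8.6) in frame 3.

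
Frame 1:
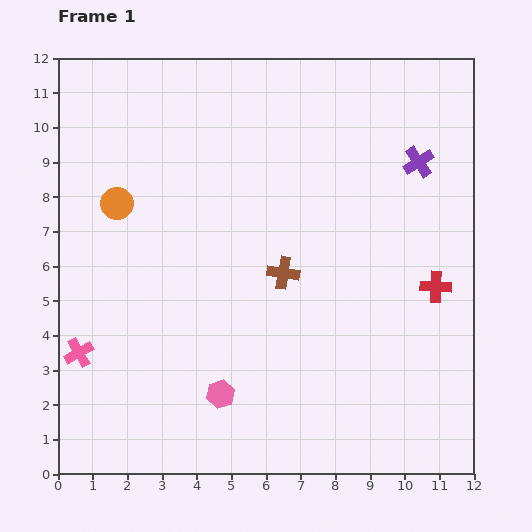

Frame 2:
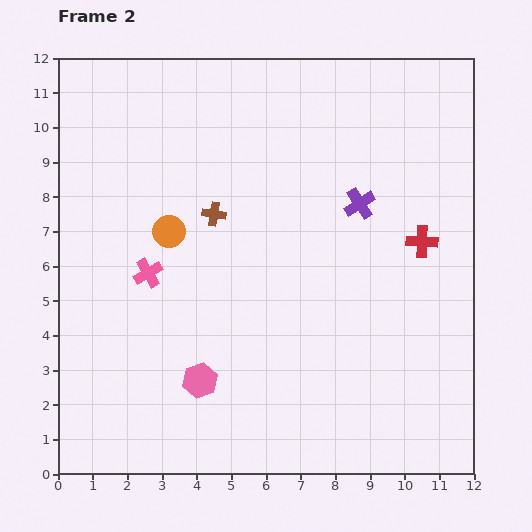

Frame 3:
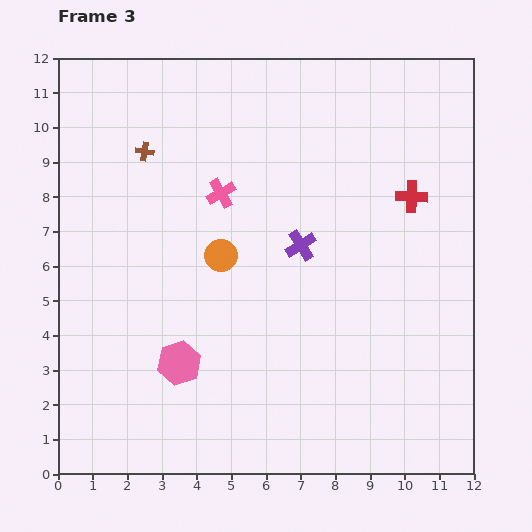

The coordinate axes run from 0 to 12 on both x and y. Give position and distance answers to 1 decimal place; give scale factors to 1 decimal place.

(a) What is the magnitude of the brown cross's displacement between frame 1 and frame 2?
2.6

The brown cross moved from (6.5, 5.8) to (4.5, 7.5), a distance of √(2.0² + 1.7²) ≈ 2.6.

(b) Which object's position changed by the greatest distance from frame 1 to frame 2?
the pink cross

(moved 3.0; next 2.6)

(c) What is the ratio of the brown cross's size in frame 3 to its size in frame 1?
0.6×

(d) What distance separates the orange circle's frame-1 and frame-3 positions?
3.4

The orange circle moved from (1.7, 7.8) to (4.7, 6.3), a distance of √(3.0² + 1.5²) ≈ 3.4.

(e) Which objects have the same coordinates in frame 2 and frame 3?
none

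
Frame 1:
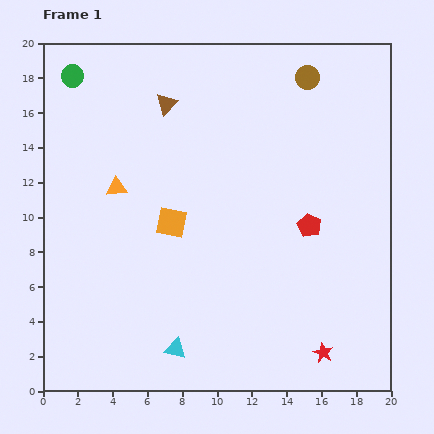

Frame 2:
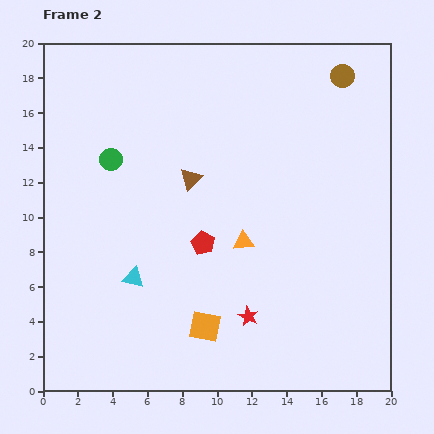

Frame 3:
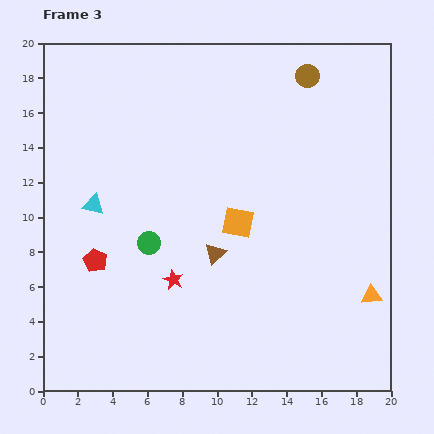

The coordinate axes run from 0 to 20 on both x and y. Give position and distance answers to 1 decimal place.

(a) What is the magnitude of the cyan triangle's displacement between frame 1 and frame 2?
4.8

The cyan triangle moved from (7.6, 2.4) to (5.2, 6.5), a distance of √(2.4² + 4.1²) ≈ 4.8.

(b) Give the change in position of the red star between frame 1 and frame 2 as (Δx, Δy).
(-4.3, 2.1)

The red star was at (16.1, 2.2) in frame 1 and (11.8, 4.3) in frame 2.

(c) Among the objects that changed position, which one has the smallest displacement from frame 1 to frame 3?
the brown circle

(moved 0.1)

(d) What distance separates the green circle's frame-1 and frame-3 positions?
10.6

The green circle moved from (1.7, 18.1) to (6.1, 8.5), a distance of √(4.4² + 9.6²) ≈ 10.6.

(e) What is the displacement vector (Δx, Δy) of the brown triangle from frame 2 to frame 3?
(1.4, -4.3)

The brown triangle was at (8.5, 12.2) in frame 2 and (9.9, 7.9) in frame 3.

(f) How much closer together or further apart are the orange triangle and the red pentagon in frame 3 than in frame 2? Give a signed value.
+13.7

Distance in frame 2: 2.3. Distance in frame 3: 16.0.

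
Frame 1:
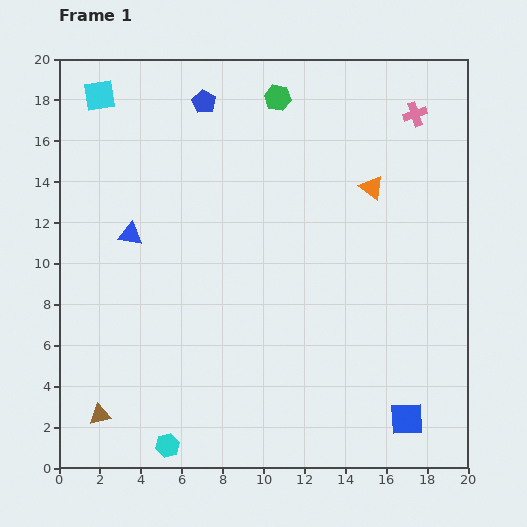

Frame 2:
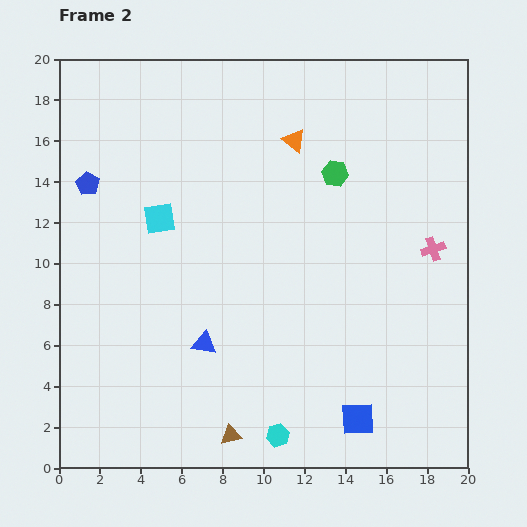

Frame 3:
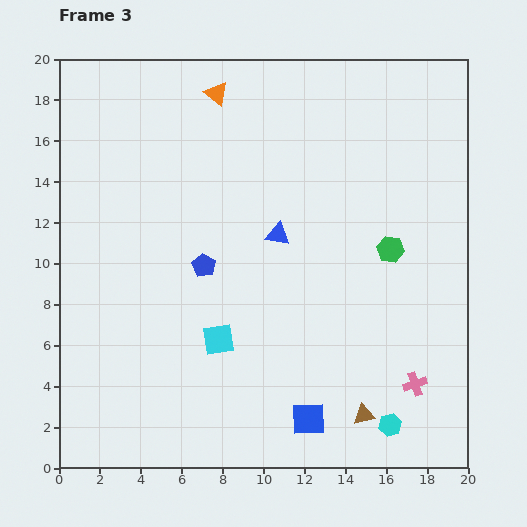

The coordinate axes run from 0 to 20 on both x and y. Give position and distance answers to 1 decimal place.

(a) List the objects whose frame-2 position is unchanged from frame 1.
none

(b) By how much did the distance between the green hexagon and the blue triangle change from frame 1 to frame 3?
-4.3

Distance in frame 1: 9.8. Distance in frame 3: 5.5.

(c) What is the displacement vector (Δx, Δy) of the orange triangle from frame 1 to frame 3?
(-7.6, 4.6)

The orange triangle was at (15.3, 13.7) in frame 1 and (7.7, 18.3) in frame 3.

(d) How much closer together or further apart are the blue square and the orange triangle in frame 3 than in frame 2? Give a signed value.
+2.6

Distance in frame 2: 13.9. Distance in frame 3: 16.5.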